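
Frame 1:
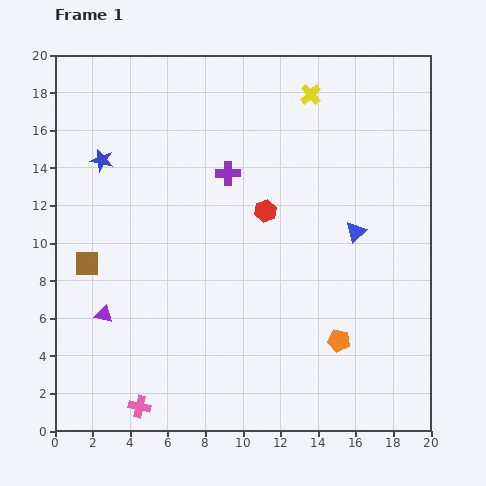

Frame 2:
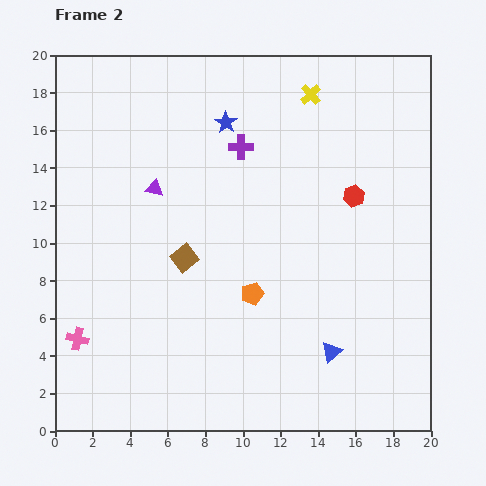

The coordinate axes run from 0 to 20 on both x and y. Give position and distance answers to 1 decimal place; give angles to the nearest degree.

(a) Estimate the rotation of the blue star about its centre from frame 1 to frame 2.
18° clockwise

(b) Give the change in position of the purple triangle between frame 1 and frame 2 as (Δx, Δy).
(2.7, 6.7)

The purple triangle was at (2.6, 6.2) in frame 1 and (5.3, 12.9) in frame 2.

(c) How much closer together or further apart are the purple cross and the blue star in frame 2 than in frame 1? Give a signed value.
-5.2

Distance in frame 1: 6.7. Distance in frame 2: 1.5.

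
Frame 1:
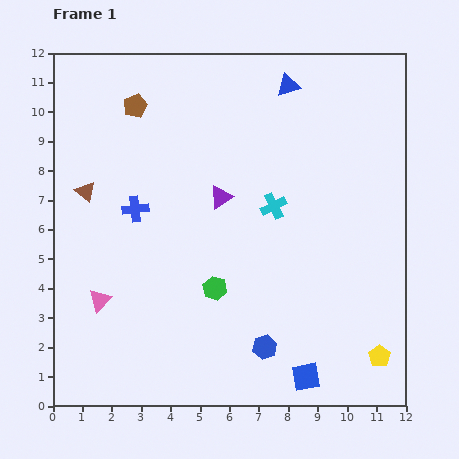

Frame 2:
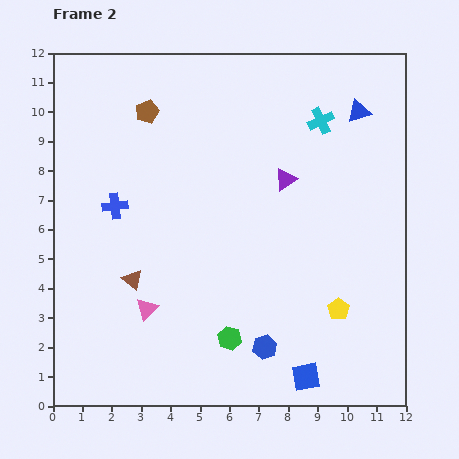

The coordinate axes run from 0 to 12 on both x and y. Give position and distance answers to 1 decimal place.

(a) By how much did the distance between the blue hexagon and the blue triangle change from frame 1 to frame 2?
-0.3

Distance in frame 1: 8.9. Distance in frame 2: 8.6.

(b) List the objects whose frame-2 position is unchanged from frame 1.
the blue hexagon, the blue square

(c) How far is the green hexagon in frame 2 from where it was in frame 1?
1.8

The green hexagon moved from (5.5, 4.0) to (6.0, 2.3), a distance of √(0.5² + 1.7²) ≈ 1.8.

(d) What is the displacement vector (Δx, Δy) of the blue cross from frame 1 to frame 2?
(-0.7, 0.1)

The blue cross was at (2.8, 6.7) in frame 1 and (2.1, 6.8) in frame 2.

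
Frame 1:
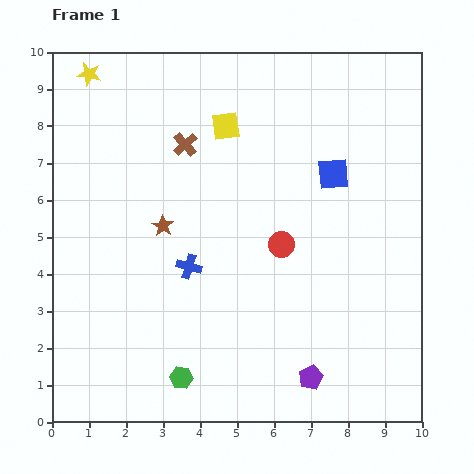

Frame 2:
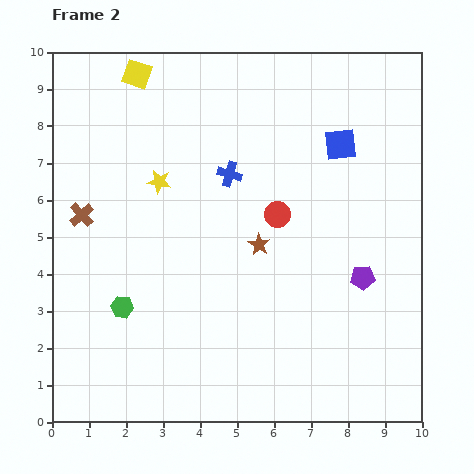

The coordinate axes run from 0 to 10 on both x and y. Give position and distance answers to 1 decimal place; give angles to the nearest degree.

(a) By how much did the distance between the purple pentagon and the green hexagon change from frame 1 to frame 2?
+3.0

Distance in frame 1: 3.5. Distance in frame 2: 6.5.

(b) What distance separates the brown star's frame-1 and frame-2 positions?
2.6

The brown star moved from (3.0, 5.3) to (5.6, 4.8), a distance of √(2.6² + 0.5²) ≈ 2.6.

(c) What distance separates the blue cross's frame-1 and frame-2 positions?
2.7

The blue cross moved from (3.7, 4.2) to (4.8, 6.7), a distance of √(1.1² + 2.5²) ≈ 2.7.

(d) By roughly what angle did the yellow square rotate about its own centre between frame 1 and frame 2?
27° clockwise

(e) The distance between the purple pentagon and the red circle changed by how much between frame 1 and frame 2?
-0.8

Distance in frame 1: 3.7. Distance in frame 2: 2.9.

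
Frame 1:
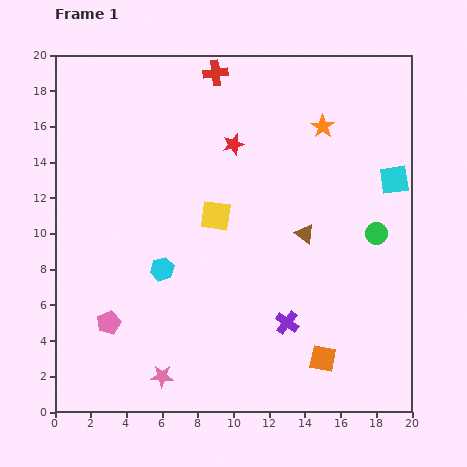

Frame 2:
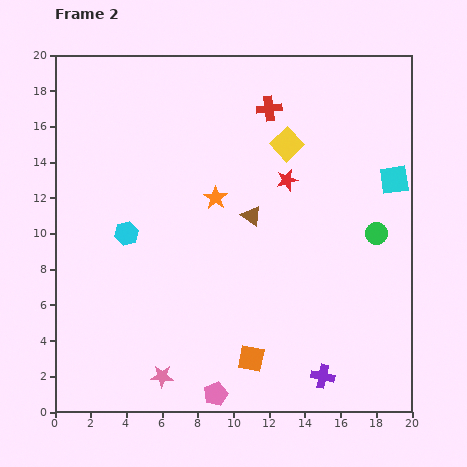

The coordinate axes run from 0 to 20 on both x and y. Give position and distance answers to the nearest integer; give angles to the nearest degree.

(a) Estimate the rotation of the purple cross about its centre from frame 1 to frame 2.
25° counter-clockwise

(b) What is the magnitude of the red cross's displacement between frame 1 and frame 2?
4

The red cross moved from (9, 19) to (12, 17), a distance of √(3² + 2²) ≈ 4.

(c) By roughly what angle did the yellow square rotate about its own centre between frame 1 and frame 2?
38° clockwise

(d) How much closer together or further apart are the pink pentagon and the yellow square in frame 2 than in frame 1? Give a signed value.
+7

Distance in frame 1: 8. Distance in frame 2: 15.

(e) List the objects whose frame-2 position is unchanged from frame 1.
the cyan square, the pink star, the green circle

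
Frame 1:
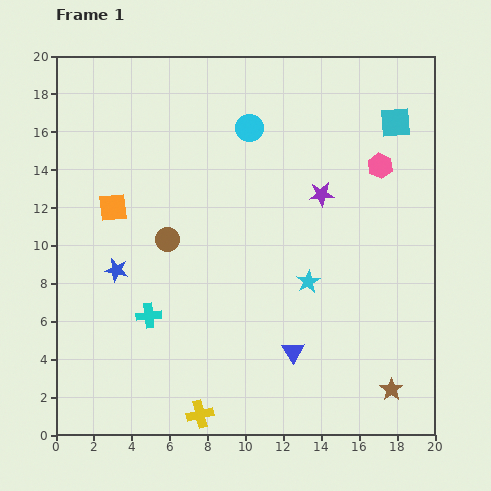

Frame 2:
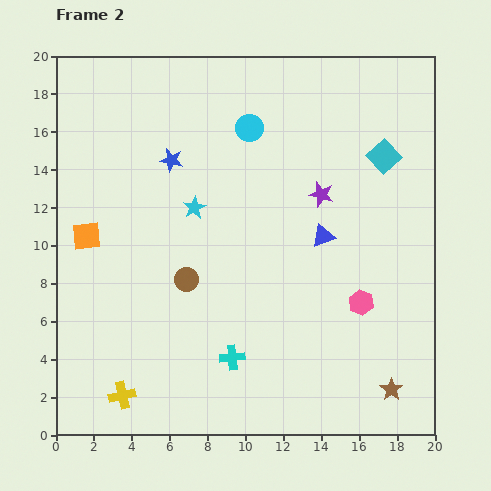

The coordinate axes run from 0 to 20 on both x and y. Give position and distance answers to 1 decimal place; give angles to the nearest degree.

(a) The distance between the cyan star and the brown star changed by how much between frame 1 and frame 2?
+7.0

Distance in frame 1: 7.2. Distance in frame 2: 14.2.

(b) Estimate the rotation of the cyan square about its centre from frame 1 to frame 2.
39° counter-clockwise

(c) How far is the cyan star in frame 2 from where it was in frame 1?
7.2

The cyan star moved from (13.3, 8.1) to (7.3, 12.0), a distance of √(6.0² + 3.9²) ≈ 7.2.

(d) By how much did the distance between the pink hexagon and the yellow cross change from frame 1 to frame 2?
-2.7

Distance in frame 1: 16.2. Distance in frame 2: 13.5.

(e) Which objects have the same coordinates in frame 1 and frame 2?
the purple star, the cyan circle, the brown star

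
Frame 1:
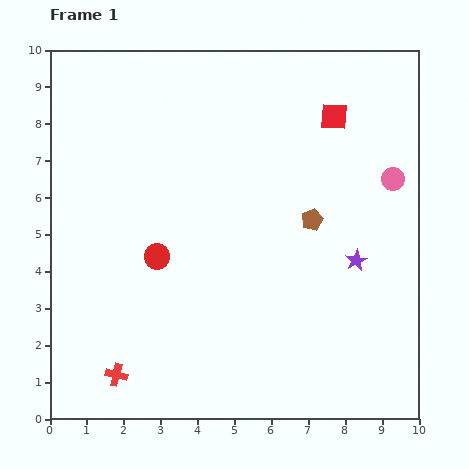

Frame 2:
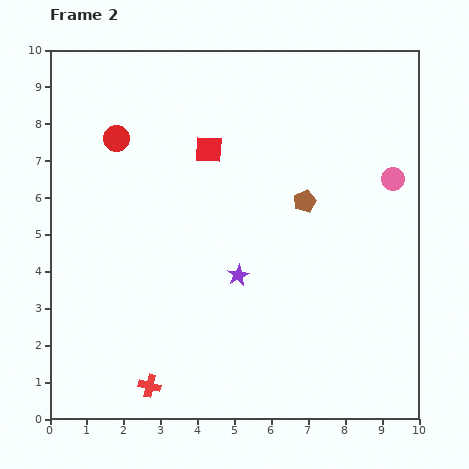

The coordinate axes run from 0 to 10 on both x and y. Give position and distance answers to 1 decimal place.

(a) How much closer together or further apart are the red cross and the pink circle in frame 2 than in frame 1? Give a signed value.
-0.5

Distance in frame 1: 9.2. Distance in frame 2: 8.7.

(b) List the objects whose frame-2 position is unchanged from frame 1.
the pink circle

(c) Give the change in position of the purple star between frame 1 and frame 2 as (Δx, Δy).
(-3.2, -0.4)

The purple star was at (8.3, 4.3) in frame 1 and (5.1, 3.9) in frame 2.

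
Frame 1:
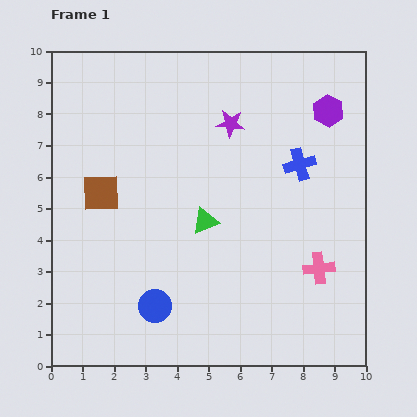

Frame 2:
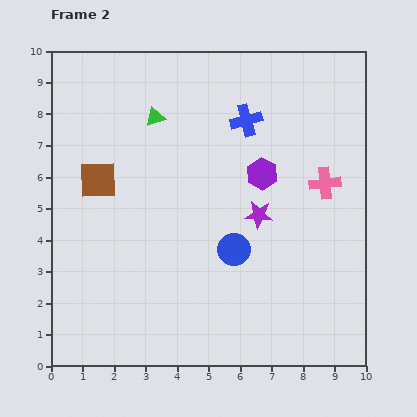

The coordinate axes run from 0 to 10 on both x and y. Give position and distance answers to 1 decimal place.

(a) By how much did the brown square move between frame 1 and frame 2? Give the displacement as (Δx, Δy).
(-0.1, 0.4)

The brown square was at (1.6, 5.5) in frame 1 and (1.5, 5.9) in frame 2.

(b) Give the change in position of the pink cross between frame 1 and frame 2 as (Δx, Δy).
(0.2, 2.7)

The pink cross was at (8.5, 3.1) in frame 1 and (8.7, 5.8) in frame 2.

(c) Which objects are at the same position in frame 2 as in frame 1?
none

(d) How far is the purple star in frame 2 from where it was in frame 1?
3.0

The purple star moved from (5.7, 7.7) to (6.6, 4.8), a distance of √(0.9² + 2.9²) ≈ 3.0.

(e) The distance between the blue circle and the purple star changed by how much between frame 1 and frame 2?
-4.9

Distance in frame 1: 6.3. Distance in frame 2: 1.4.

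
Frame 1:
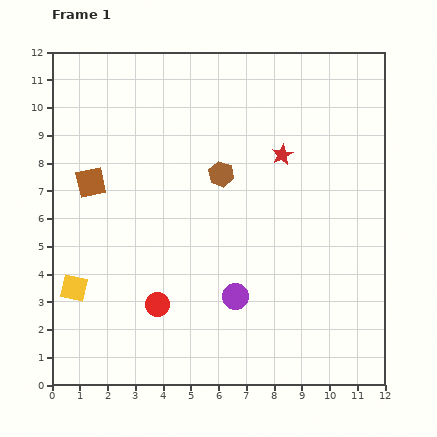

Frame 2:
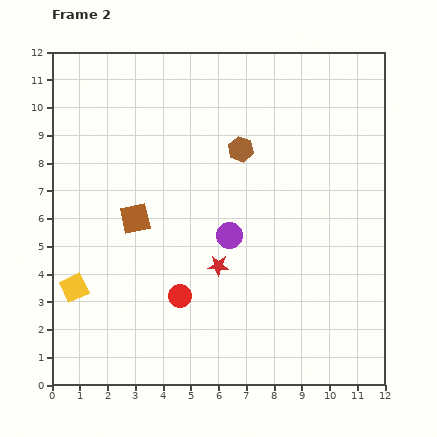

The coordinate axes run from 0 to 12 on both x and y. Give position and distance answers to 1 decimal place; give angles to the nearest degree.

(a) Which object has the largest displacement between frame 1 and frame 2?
the red star

(moved 4.6; next 2.2)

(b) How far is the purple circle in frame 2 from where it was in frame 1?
2.2

The purple circle moved from (6.6, 3.2) to (6.4, 5.4), a distance of √(0.2² + 2.2²) ≈ 2.2.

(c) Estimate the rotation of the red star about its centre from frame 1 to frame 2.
30° clockwise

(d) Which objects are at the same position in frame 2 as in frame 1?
the yellow square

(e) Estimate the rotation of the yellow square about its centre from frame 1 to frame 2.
37° counter-clockwise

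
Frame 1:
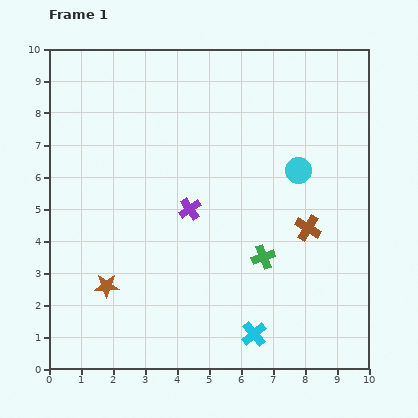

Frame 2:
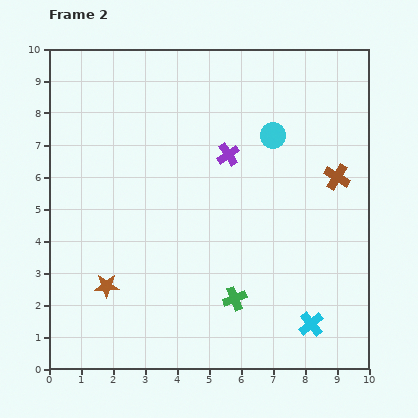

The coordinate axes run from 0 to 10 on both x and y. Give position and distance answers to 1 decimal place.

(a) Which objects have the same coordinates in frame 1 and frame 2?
the brown star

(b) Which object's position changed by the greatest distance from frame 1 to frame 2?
the purple cross

(moved 2.1; next 1.8)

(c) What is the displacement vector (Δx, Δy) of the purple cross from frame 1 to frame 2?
(1.2, 1.7)

The purple cross was at (4.4, 5.0) in frame 1 and (5.6, 6.7) in frame 2.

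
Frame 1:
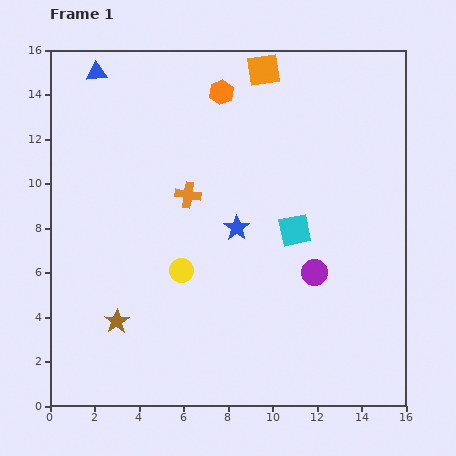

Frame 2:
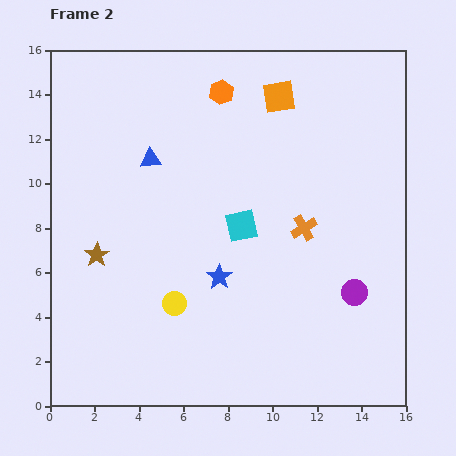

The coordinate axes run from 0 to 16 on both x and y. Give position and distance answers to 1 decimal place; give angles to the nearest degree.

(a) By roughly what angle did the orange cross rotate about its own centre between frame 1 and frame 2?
39° counter-clockwise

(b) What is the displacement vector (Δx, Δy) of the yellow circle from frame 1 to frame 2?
(-0.3, -1.5)

The yellow circle was at (5.9, 6.1) in frame 1 and (5.6, 4.6) in frame 2.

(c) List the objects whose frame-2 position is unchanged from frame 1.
the orange hexagon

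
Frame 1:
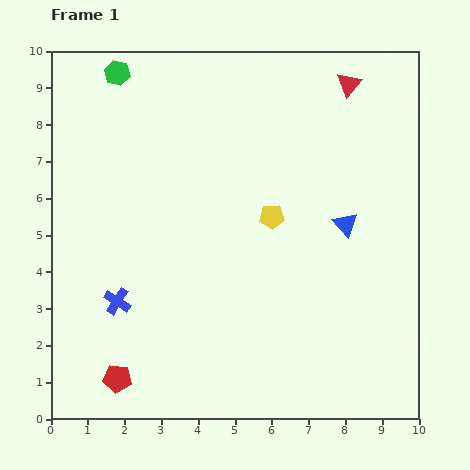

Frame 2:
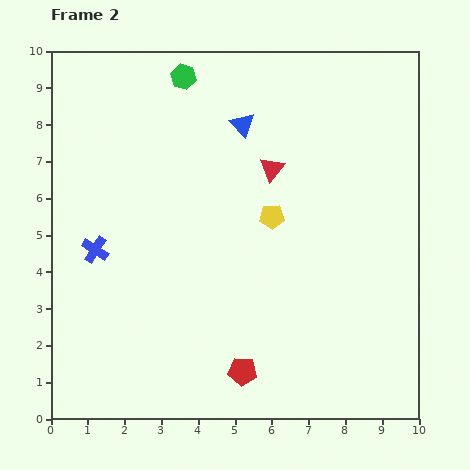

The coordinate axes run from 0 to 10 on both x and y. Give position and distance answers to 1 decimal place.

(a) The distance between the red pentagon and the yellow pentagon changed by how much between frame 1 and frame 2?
-1.8

Distance in frame 1: 6.1. Distance in frame 2: 4.3.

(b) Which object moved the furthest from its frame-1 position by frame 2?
the blue triangle

(moved 3.9; next 3.4)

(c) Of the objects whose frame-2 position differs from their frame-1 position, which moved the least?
the blue cross

(moved 1.5)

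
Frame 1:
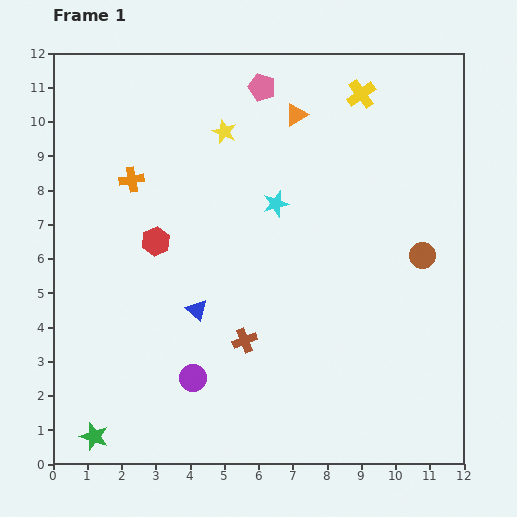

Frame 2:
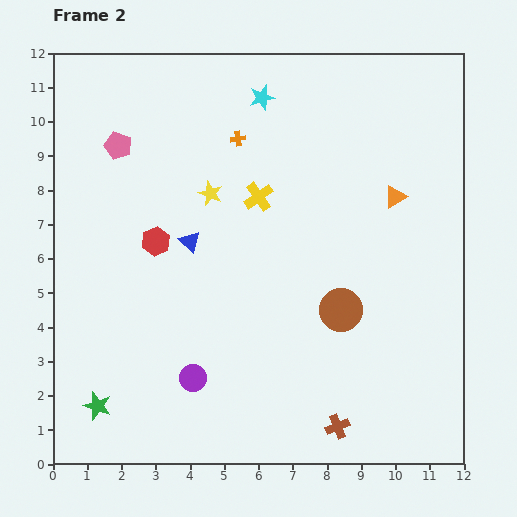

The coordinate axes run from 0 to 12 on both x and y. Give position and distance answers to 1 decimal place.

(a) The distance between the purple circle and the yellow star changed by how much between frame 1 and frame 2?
-1.9

Distance in frame 1: 7.3. Distance in frame 2: 5.4.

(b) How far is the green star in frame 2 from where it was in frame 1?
0.9

The green star moved from (1.2, 0.8) to (1.3, 1.7), a distance of √(0.1² + 0.9²) ≈ 0.9.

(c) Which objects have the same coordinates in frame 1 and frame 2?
the purple circle, the red hexagon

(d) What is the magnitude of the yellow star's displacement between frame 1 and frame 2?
1.8

The yellow star moved from (5.0, 9.7) to (4.6, 7.9), a distance of √(0.4² + 1.8²) ≈ 1.8.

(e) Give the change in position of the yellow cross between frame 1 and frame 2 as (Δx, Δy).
(-3.0, -3.0)

The yellow cross was at (9.0, 10.8) in frame 1 and (6.0, 7.8) in frame 2.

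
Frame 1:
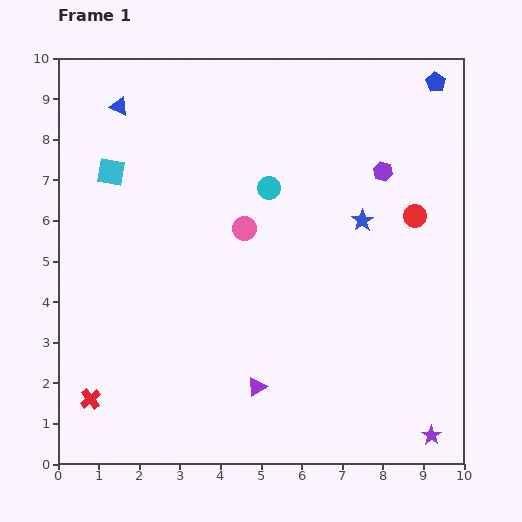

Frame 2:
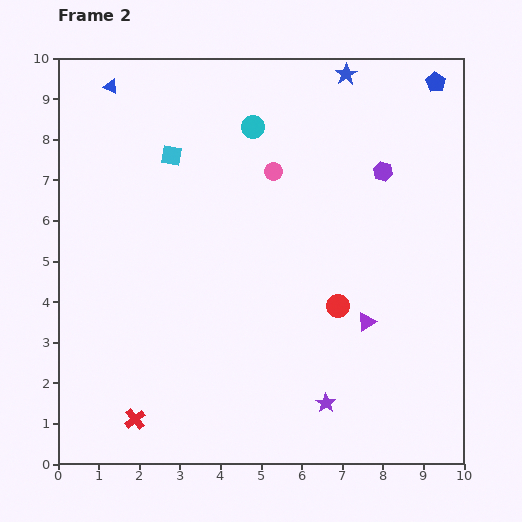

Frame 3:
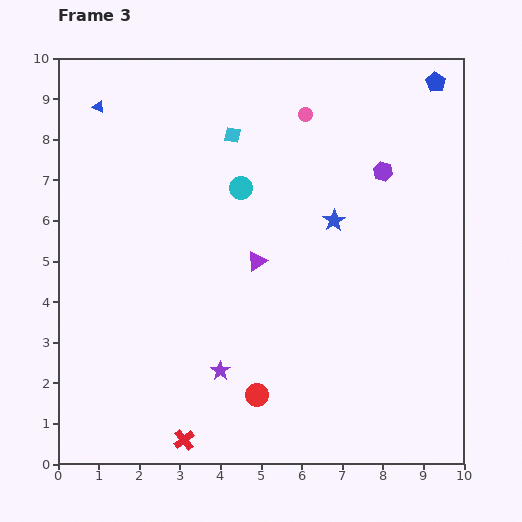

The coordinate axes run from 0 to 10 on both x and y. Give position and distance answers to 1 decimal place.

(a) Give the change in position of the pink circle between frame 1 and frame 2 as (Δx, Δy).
(0.7, 1.4)

The pink circle was at (4.6, 5.8) in frame 1 and (5.3, 7.2) in frame 2.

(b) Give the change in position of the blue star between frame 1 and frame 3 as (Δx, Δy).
(-0.7, 0.0)

The blue star was at (7.5, 6.0) in frame 1 and (6.8, 6.0) in frame 3.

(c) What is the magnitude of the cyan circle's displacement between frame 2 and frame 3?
1.5

The cyan circle moved from (4.8, 8.3) to (4.5, 6.8), a distance of √(0.3² + 1.5²) ≈ 1.5.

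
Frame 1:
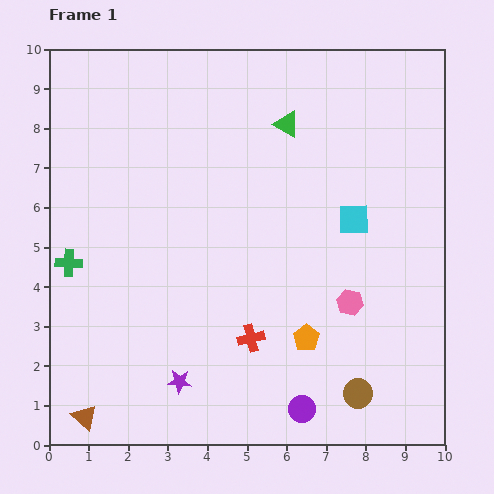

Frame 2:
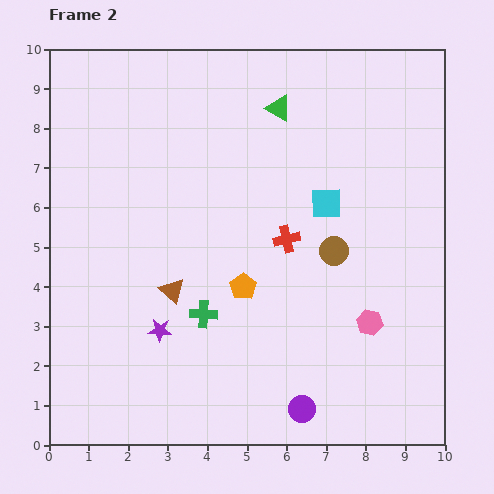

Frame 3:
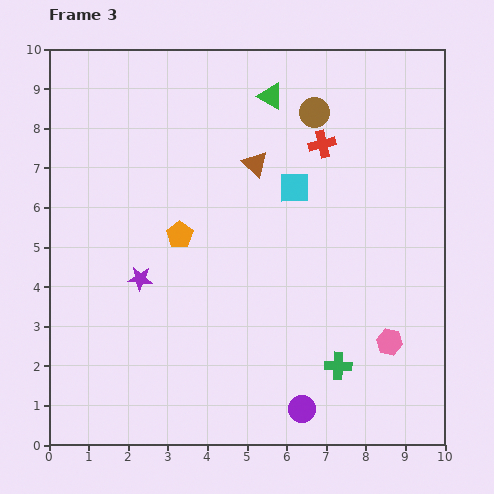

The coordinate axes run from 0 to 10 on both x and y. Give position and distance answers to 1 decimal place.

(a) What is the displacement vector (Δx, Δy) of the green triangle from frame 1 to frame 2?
(-0.2, 0.4)

The green triangle was at (6.0, 8.1) in frame 1 and (5.8, 8.5) in frame 2.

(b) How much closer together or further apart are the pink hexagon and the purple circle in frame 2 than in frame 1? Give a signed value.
-0.2

Distance in frame 1: 3.0. Distance in frame 2: 2.8.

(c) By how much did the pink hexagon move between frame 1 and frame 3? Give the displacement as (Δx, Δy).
(1.0, -1.0)

The pink hexagon was at (7.6, 3.6) in frame 1 and (8.6, 2.6) in frame 3.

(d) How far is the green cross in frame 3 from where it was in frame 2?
3.6

The green cross moved from (3.9, 3.3) to (7.3, 2.0), a distance of √(3.4² + 1.3²) ≈ 3.6.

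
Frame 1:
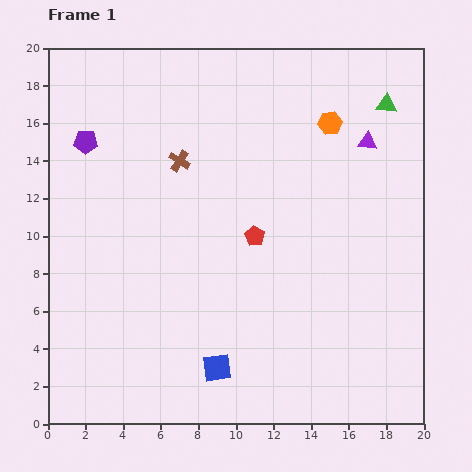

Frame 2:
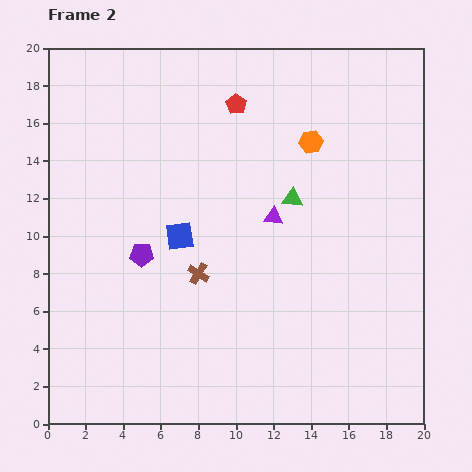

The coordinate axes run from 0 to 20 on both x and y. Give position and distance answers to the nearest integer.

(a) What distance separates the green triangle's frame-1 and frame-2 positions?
7

The green triangle moved from (18, 17) to (13, 12), a distance of √(5² + 5²) ≈ 7.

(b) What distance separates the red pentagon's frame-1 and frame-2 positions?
7

The red pentagon moved from (11, 10) to (10, 17), a distance of √(1² + 7²) ≈ 7.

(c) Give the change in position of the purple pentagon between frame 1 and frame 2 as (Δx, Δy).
(3, -6)

The purple pentagon was at (2, 15) in frame 1 and (5, 9) in frame 2.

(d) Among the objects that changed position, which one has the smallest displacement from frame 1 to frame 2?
the orange hexagon

(moved 1)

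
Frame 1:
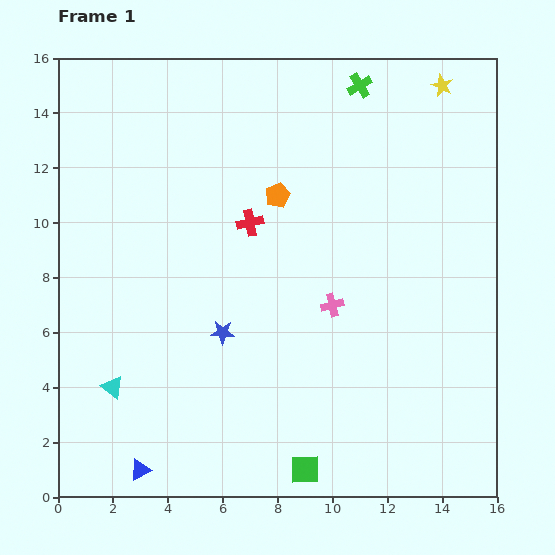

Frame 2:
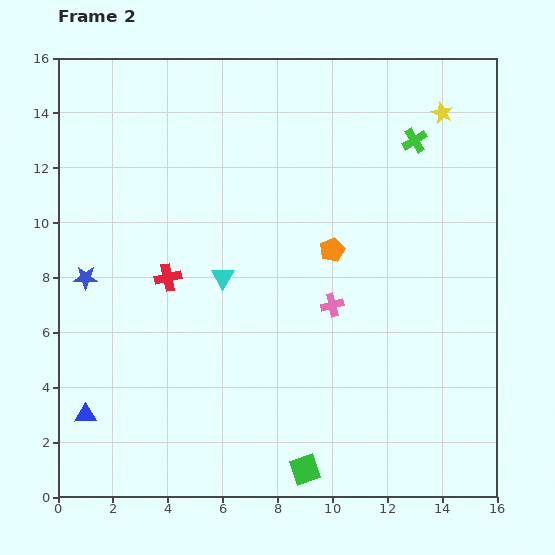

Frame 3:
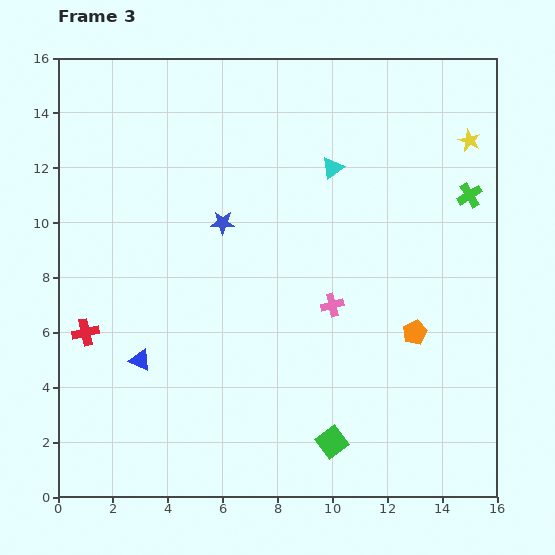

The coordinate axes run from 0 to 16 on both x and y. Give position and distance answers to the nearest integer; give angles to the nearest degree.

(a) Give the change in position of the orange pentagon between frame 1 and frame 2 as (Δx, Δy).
(2, -2)

The orange pentagon was at (8, 11) in frame 1 and (10, 9) in frame 2.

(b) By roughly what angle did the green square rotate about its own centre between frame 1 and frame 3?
35° counter-clockwise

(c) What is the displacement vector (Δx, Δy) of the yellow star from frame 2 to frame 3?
(1, -1)

The yellow star was at (14, 14) in frame 2 and (15, 13) in frame 3.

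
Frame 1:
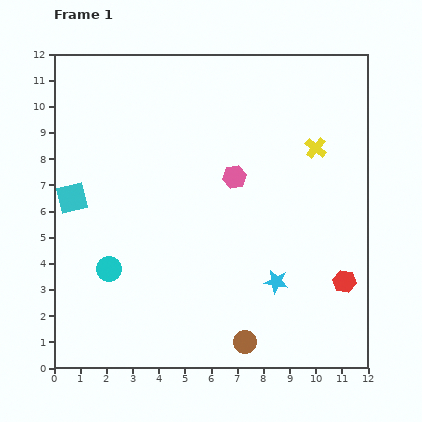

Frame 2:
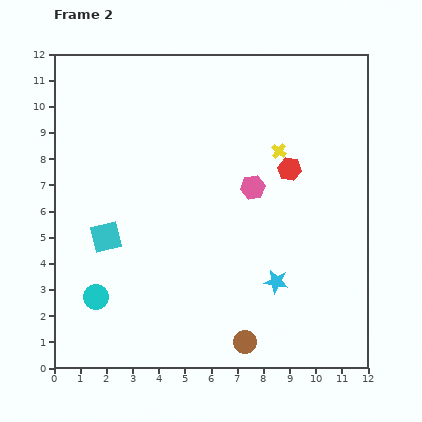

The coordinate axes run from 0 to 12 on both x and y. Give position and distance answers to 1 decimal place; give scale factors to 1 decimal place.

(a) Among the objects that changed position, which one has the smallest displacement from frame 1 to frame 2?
the pink hexagon

(moved 0.8)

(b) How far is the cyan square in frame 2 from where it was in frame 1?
2.0

The cyan square moved from (0.7, 6.5) to (2.0, 5.0), a distance of √(1.3² + 1.5²) ≈ 2.0.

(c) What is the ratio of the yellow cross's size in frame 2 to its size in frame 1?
0.7×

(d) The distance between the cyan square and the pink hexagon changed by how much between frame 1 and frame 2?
-0.4

Distance in frame 1: 6.3. Distance in frame 2: 5.9.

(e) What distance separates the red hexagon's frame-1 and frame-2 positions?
4.8

The red hexagon moved from (11.1, 3.3) to (9.0, 7.6), a distance of √(2.1² + 4.3²) ≈ 4.8.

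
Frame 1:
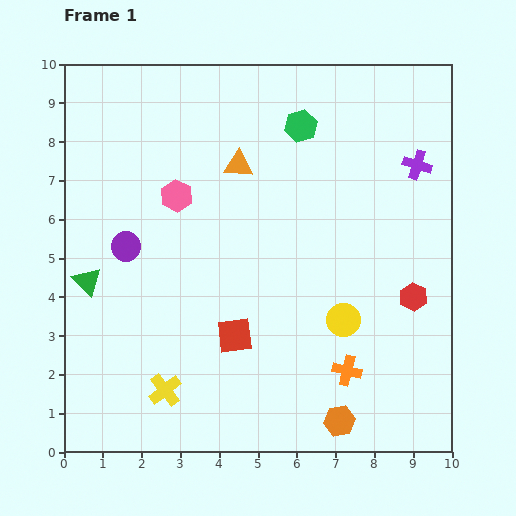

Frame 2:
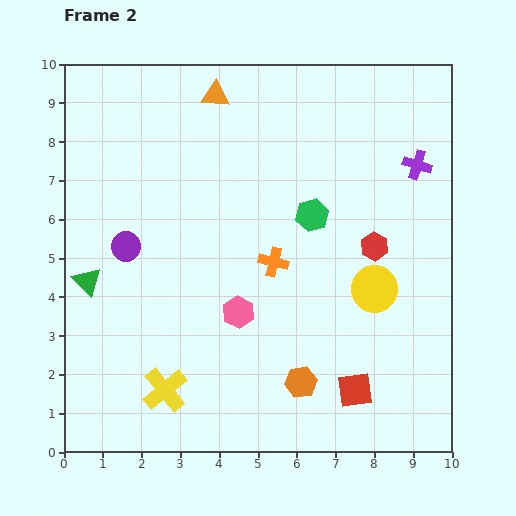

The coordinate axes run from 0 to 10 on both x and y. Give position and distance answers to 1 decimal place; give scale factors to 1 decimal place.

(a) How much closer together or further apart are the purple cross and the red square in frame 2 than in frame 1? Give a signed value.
-0.4

Distance in frame 1: 6.4. Distance in frame 2: 6.0.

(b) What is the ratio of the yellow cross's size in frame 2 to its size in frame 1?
1.4×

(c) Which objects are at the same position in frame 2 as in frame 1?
the purple cross, the yellow cross, the purple circle, the green triangle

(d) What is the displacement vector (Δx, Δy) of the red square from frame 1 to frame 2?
(3.1, -1.4)

The red square was at (4.4, 3.0) in frame 1 and (7.5, 1.6) in frame 2.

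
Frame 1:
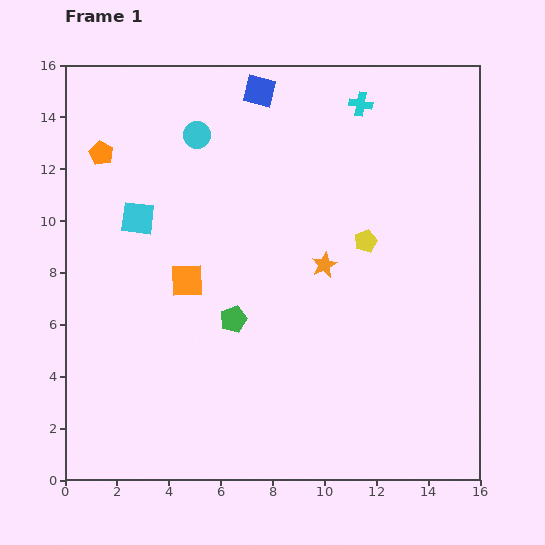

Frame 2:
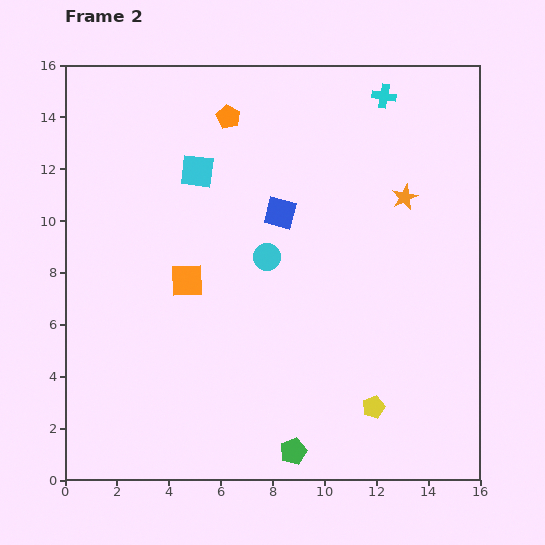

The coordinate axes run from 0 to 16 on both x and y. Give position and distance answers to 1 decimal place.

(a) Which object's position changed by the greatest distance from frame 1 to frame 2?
the yellow pentagon

(moved 6.4; next 5.6)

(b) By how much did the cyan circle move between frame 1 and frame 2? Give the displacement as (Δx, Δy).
(2.7, -4.7)

The cyan circle was at (5.1, 13.3) in frame 1 and (7.8, 8.6) in frame 2.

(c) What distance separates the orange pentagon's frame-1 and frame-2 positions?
5.1

The orange pentagon moved from (1.4, 12.6) to (6.3, 14.0), a distance of √(4.9² + 1.4²) ≈ 5.1.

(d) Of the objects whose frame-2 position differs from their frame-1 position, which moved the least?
the cyan cross

(moved 0.9)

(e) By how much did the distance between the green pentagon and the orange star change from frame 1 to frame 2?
+6.6

Distance in frame 1: 4.1. Distance in frame 2: 10.7.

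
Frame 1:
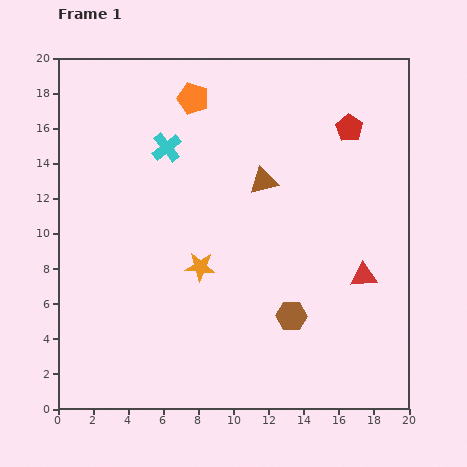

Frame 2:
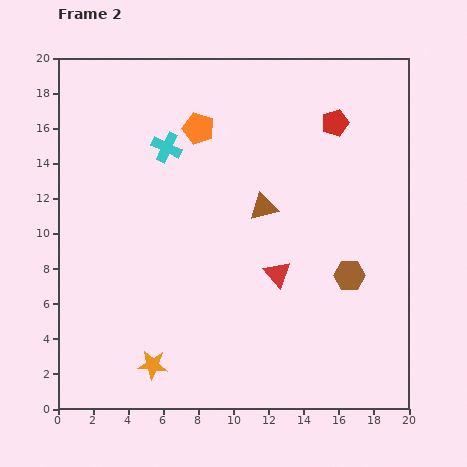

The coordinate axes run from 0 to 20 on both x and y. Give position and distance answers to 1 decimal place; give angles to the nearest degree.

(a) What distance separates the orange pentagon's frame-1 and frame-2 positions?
1.7

The orange pentagon moved from (7.7, 17.7) to (8.0, 16.0), a distance of √(0.3² + 1.7²) ≈ 1.7.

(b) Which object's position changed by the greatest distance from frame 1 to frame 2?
the orange star

(moved 6.2; next 4.9)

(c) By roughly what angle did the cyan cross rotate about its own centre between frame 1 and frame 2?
27° counter-clockwise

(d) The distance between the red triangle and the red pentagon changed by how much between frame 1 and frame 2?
+0.8

Distance in frame 1: 8.4. Distance in frame 2: 9.2.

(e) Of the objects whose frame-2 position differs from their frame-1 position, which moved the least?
the red pentagon

(moved 0.9)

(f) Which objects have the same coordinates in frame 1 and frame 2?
the cyan cross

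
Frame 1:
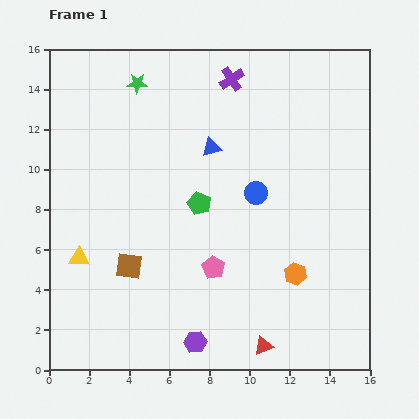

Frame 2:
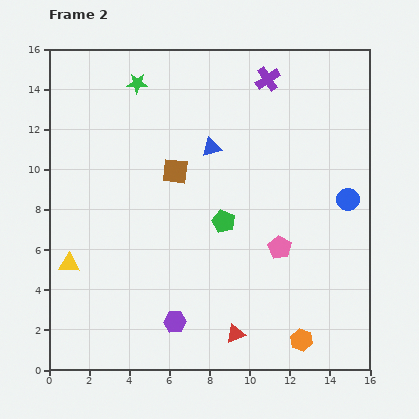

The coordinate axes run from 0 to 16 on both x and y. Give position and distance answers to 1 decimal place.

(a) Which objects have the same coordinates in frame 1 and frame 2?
the green star, the blue triangle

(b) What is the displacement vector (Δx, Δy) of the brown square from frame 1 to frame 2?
(2.3, 4.7)

The brown square was at (4.0, 5.2) in frame 1 and (6.3, 9.9) in frame 2.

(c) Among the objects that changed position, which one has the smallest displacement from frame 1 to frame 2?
the yellow triangle

(moved 0.6)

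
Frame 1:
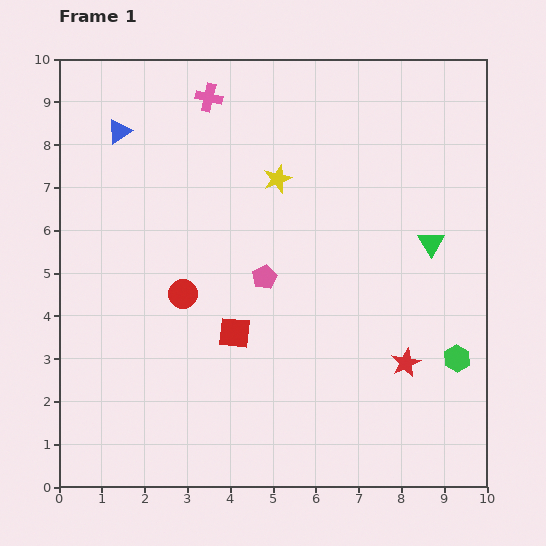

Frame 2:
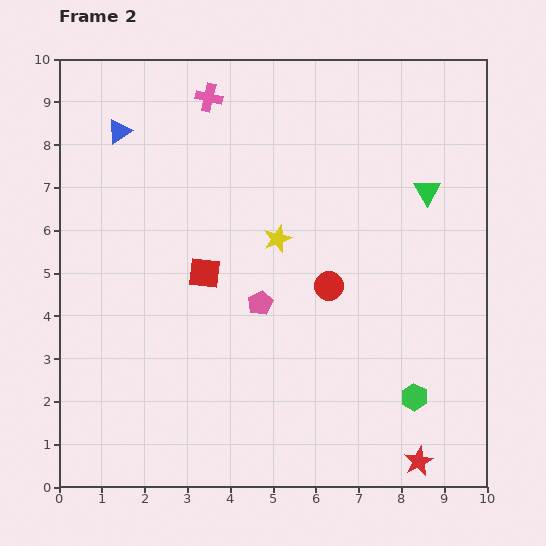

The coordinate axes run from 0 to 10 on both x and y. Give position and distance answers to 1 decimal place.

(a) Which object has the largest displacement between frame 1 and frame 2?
the red circle

(moved 3.4; next 2.3)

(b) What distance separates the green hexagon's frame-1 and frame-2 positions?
1.3

The green hexagon moved from (9.3, 3.0) to (8.3, 2.1), a distance of √(1.0² + 0.9²) ≈ 1.3.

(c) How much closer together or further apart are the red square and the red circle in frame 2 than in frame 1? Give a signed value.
+1.4

Distance in frame 1: 1.5. Distance in frame 2: 2.9.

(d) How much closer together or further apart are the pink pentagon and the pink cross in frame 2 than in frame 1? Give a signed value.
+0.5

Distance in frame 1: 4.4. Distance in frame 2: 4.9.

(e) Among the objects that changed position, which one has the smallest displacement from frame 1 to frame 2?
the pink pentagon

(moved 0.6)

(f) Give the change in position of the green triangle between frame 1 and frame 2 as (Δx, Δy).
(-0.1, 1.2)

The green triangle was at (8.7, 5.7) in frame 1 and (8.6, 6.9) in frame 2.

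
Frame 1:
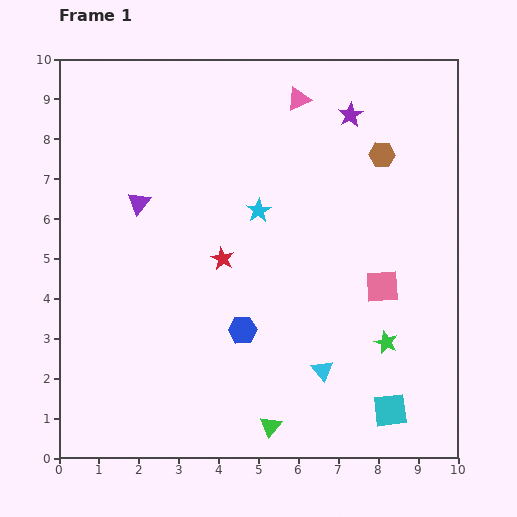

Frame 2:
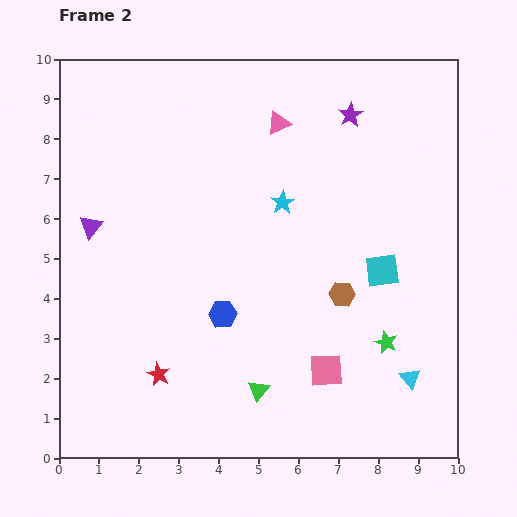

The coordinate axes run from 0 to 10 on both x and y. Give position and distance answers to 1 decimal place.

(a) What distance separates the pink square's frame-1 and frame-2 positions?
2.5

The pink square moved from (8.1, 4.3) to (6.7, 2.2), a distance of √(1.4² + 2.1²) ≈ 2.5.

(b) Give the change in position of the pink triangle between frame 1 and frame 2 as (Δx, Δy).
(-0.5, -0.6)

The pink triangle was at (6.0, 9.0) in frame 1 and (5.5, 8.4) in frame 2.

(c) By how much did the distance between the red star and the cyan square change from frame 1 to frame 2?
+0.5

Distance in frame 1: 5.7. Distance in frame 2: 6.2.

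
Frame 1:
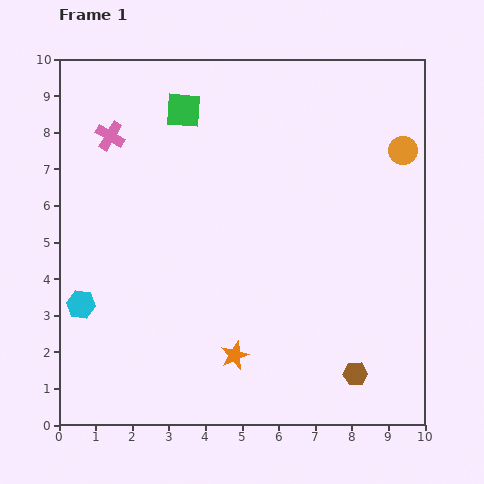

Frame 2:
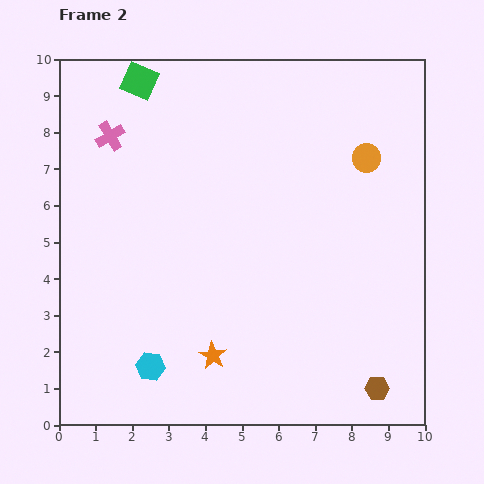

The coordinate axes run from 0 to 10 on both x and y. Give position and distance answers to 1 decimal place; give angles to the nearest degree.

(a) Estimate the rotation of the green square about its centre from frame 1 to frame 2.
19° clockwise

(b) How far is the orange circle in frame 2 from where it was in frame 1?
1.0

The orange circle moved from (9.4, 7.5) to (8.4, 7.3), a distance of √(1.0² + 0.2²) ≈ 1.0.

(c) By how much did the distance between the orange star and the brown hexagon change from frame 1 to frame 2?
+1.3

Distance in frame 1: 3.3. Distance in frame 2: 4.6.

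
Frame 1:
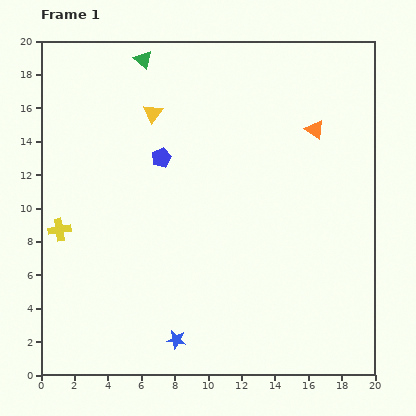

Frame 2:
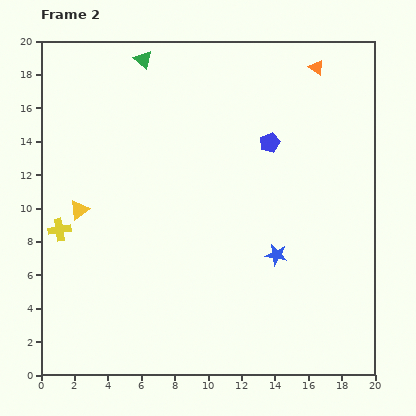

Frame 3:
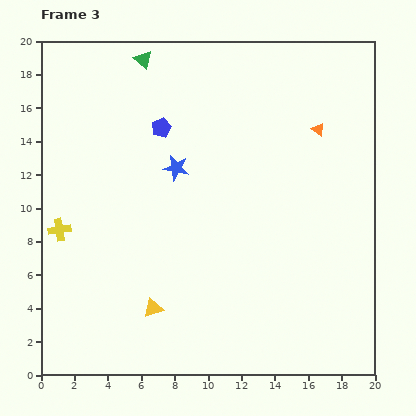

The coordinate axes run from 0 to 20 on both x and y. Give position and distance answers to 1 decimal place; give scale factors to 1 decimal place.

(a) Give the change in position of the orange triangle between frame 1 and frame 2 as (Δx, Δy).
(0.1, 3.7)

The orange triangle was at (16.4, 14.7) in frame 1 and (16.5, 18.4) in frame 2.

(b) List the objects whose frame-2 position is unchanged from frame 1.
the green triangle, the yellow cross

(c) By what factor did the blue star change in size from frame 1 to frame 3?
1.3×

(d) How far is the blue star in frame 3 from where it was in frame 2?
7.9

The blue star moved from (14.1, 7.2) to (8.1, 12.4), a distance of √(6.0² + 5.2²) ≈ 7.9.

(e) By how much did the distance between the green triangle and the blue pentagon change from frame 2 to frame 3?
-4.9

Distance in frame 2: 9.1. Distance in frame 3: 4.2.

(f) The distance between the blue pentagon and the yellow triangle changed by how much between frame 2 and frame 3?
-1.3

Distance in frame 2: 12.1. Distance in frame 3: 10.8.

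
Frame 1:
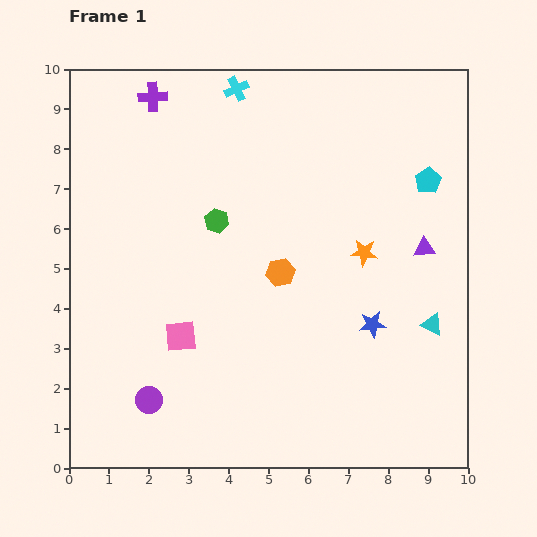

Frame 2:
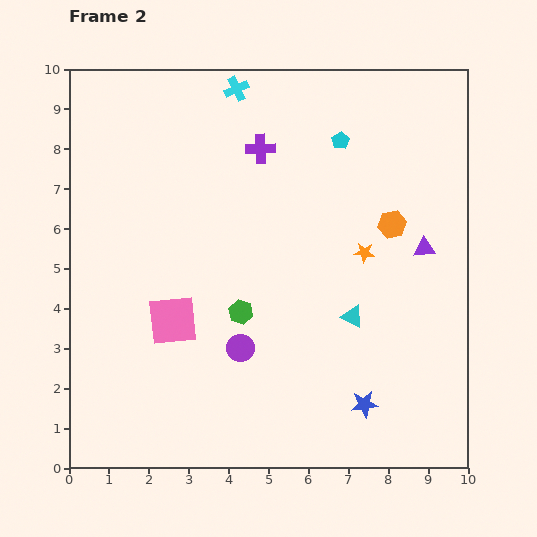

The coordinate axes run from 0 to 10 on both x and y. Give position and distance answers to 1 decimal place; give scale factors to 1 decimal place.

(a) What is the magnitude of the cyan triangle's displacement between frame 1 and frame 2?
2.0

The cyan triangle moved from (9.1, 3.6) to (7.1, 3.8), a distance of √(2.0² + 0.2²) ≈ 2.0.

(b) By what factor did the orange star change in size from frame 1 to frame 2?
0.8×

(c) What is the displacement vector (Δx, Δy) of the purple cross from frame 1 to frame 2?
(2.7, -1.3)

The purple cross was at (2.1, 9.3) in frame 1 and (4.8, 8.0) in frame 2.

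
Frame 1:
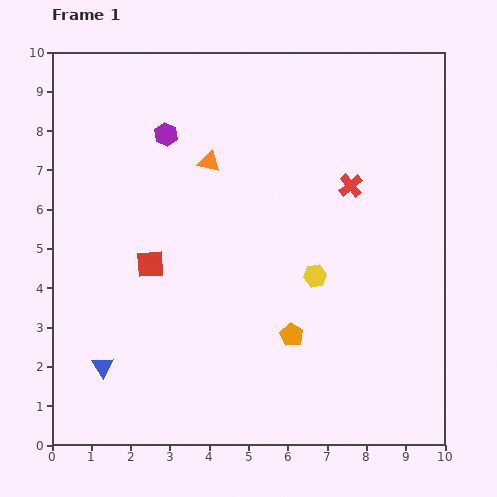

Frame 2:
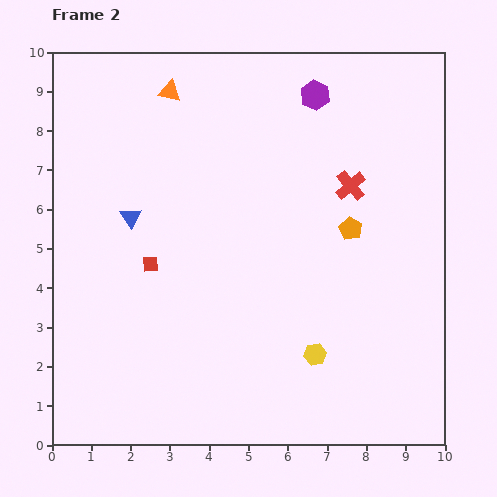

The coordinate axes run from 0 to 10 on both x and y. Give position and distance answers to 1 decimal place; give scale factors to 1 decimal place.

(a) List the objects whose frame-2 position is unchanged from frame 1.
the red square, the red cross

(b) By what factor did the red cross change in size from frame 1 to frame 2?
1.3×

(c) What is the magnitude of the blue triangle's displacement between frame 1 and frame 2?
3.9

The blue triangle moved from (1.3, 2.0) to (2.0, 5.8), a distance of √(0.7² + 3.8²) ≈ 3.9.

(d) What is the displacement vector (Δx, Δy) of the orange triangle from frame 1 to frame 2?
(-1.0, 1.8)

The orange triangle was at (4.0, 7.2) in frame 1 and (3.0, 9.0) in frame 2.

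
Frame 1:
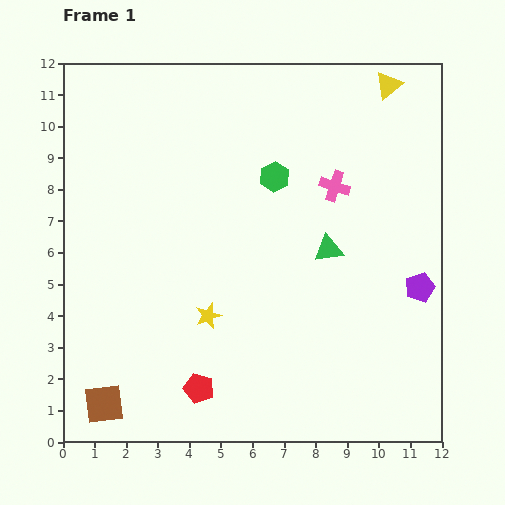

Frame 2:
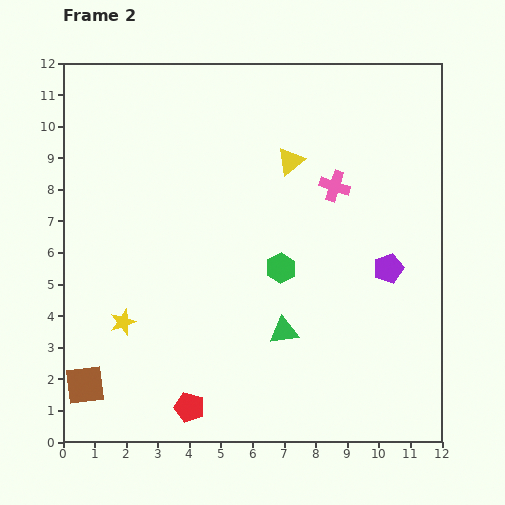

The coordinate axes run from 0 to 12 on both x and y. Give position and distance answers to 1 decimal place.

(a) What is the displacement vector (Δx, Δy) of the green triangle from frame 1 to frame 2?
(-1.4, -2.6)

The green triangle was at (8.4, 6.1) in frame 1 and (7.0, 3.5) in frame 2.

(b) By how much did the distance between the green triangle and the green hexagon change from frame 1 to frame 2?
-0.9

Distance in frame 1: 2.9. Distance in frame 2: 2.0.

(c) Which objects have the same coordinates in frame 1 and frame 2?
the pink cross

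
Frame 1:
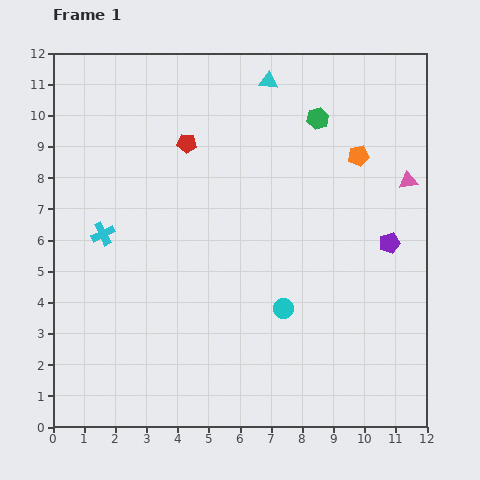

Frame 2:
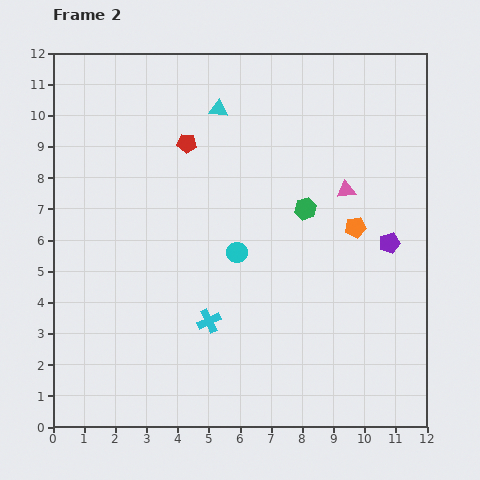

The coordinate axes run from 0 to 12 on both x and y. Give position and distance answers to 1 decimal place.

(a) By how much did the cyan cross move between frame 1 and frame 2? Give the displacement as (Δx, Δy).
(3.4, -2.8)

The cyan cross was at (1.6, 6.2) in frame 1 and (5.0, 3.4) in frame 2.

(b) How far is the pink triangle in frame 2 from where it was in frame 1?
2.0

The pink triangle moved from (11.4, 7.9) to (9.4, 7.6), a distance of √(2.0² + 0.3²) ≈ 2.0.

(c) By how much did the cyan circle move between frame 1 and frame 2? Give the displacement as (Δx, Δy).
(-1.5, 1.8)

The cyan circle was at (7.4, 3.8) in frame 1 and (5.9, 5.6) in frame 2.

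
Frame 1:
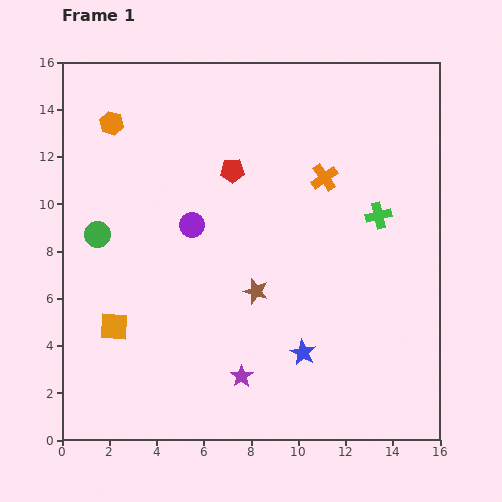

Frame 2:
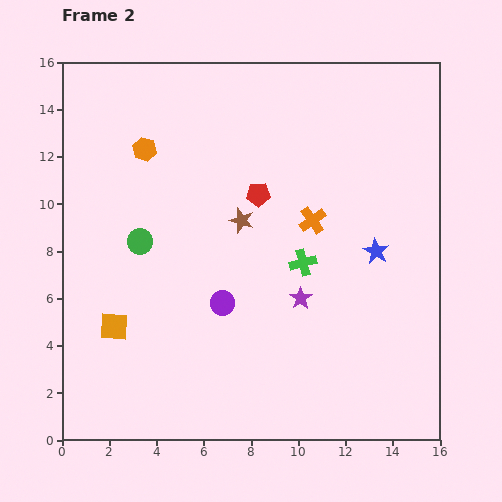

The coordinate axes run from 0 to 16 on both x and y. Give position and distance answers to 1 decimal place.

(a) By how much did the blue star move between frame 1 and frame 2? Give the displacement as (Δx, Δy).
(3.1, 4.3)

The blue star was at (10.2, 3.7) in frame 1 and (13.3, 8.0) in frame 2.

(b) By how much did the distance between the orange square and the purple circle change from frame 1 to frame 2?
-0.7

Distance in frame 1: 5.4. Distance in frame 2: 4.7.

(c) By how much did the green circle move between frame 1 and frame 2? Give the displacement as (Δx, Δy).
(1.8, -0.3)

The green circle was at (1.5, 8.7) in frame 1 and (3.3, 8.4) in frame 2.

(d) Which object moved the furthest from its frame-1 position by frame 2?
the blue star

(moved 5.3; next 4.1)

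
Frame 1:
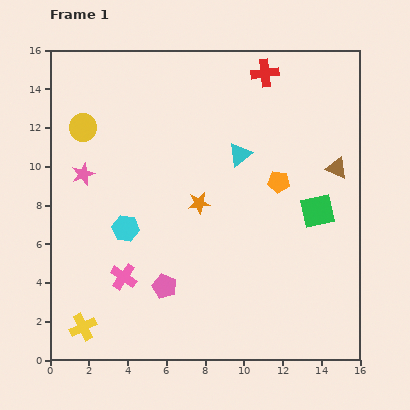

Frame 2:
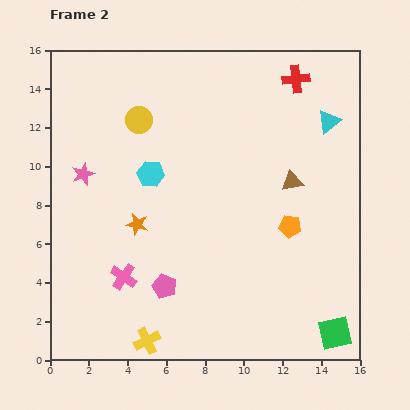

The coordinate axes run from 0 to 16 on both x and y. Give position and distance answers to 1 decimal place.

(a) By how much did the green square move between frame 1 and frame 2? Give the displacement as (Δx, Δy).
(0.9, -6.3)

The green square was at (13.8, 7.7) in frame 1 and (14.7, 1.4) in frame 2.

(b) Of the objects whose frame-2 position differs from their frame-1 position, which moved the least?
the red cross

(moved 1.6)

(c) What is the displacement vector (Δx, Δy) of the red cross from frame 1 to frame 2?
(1.6, -0.3)

The red cross was at (11.1, 14.8) in frame 1 and (12.7, 14.5) in frame 2.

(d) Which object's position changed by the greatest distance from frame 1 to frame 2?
the green square

(moved 6.4; next 4.9)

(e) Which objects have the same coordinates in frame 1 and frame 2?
the pink pentagon, the pink star, the pink cross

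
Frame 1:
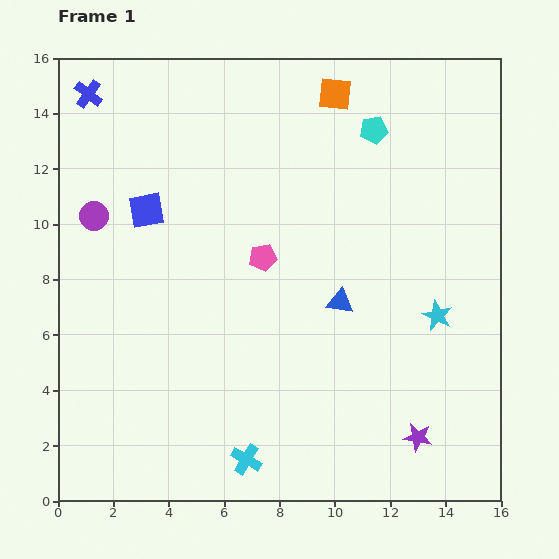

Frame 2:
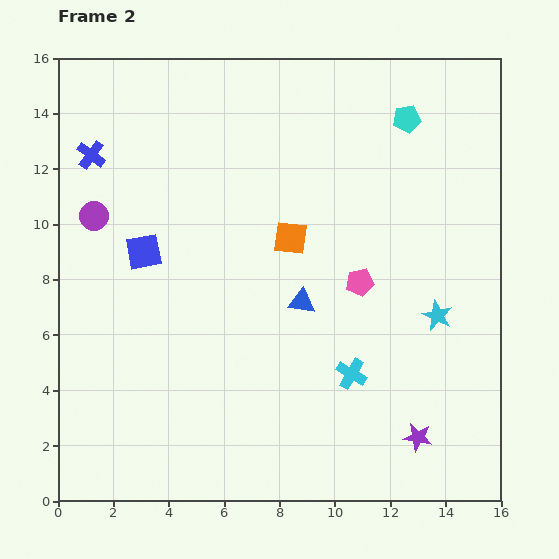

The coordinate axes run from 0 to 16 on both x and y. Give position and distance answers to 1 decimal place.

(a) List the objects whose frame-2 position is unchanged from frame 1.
the cyan star, the purple star, the purple circle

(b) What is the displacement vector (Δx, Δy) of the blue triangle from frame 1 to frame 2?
(-1.4, 0.0)

The blue triangle was at (10.2, 7.2) in frame 1 and (8.8, 7.2) in frame 2.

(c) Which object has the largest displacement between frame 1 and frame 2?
the orange square

(moved 5.4; next 4.9)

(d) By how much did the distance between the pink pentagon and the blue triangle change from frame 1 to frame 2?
-1.0

Distance in frame 1: 3.2. Distance in frame 2: 2.2.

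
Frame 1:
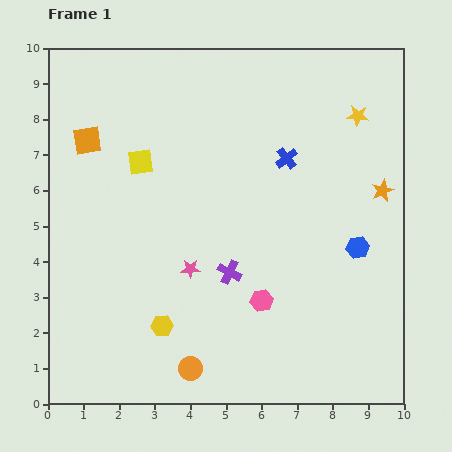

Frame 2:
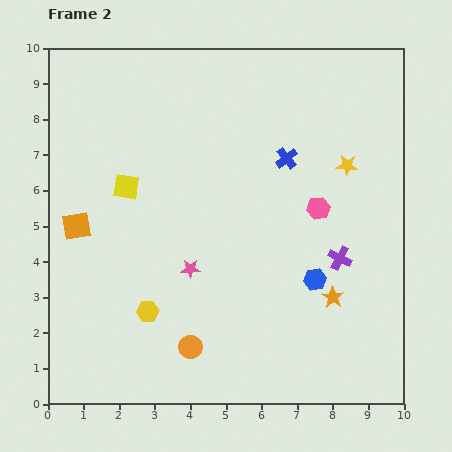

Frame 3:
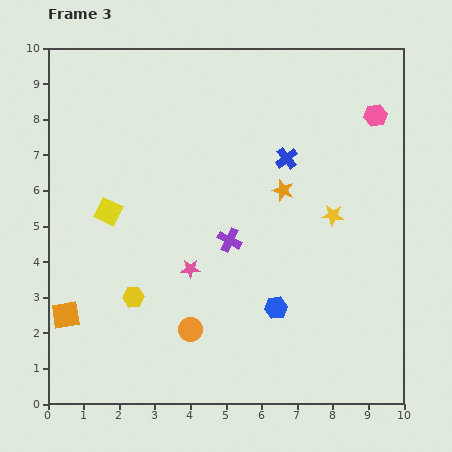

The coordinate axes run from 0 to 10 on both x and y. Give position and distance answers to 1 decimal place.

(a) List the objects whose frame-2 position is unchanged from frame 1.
the blue cross, the pink star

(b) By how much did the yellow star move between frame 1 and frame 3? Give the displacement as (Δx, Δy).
(-0.7, -2.8)

The yellow star was at (8.7, 8.1) in frame 1 and (8.0, 5.3) in frame 3.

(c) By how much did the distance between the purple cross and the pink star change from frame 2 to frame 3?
-2.8

Distance in frame 2: 4.2. Distance in frame 3: 1.4.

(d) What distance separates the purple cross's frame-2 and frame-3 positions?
3.1

The purple cross moved from (8.2, 4.1) to (5.1, 4.6), a distance of √(3.1² + 0.5²) ≈ 3.1.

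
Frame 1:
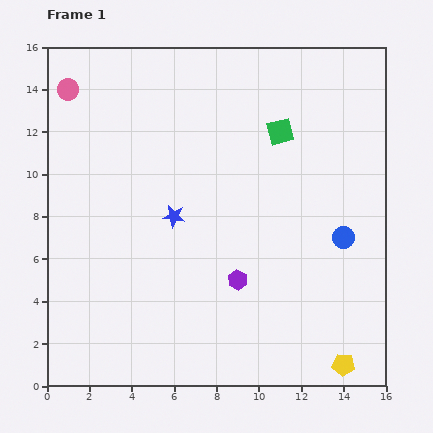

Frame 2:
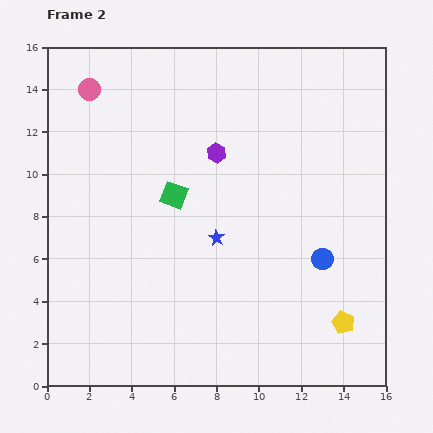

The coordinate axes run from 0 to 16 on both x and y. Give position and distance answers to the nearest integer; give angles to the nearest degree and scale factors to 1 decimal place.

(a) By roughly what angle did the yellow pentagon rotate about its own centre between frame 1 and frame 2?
17° clockwise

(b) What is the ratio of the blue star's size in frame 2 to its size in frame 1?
0.7×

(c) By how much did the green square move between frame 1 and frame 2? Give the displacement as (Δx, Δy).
(-5, -3)

The green square was at (11, 12) in frame 1 and (6, 9) in frame 2.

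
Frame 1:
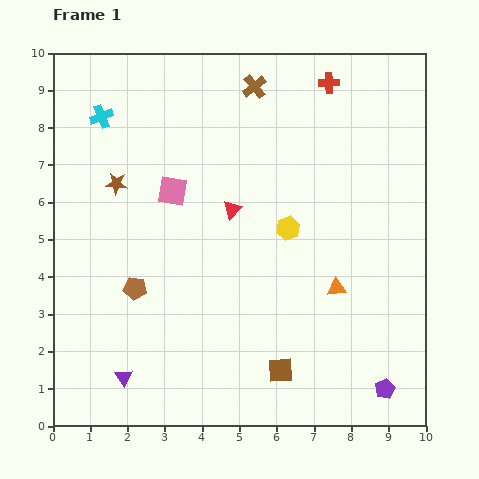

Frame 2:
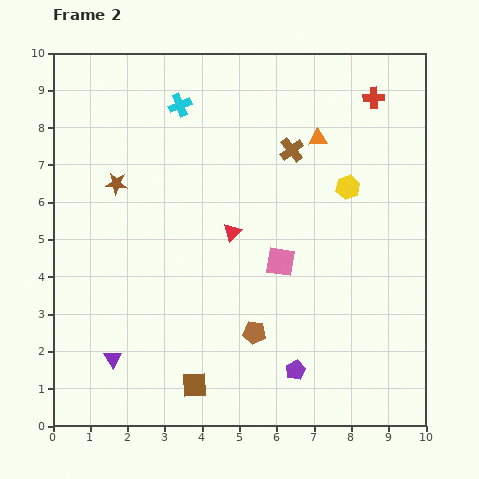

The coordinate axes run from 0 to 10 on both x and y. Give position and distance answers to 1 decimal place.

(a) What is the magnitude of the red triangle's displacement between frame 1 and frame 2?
0.6

The red triangle moved from (4.8, 5.8) to (4.8, 5.2), a distance of √(0.0² + 0.6²) ≈ 0.6.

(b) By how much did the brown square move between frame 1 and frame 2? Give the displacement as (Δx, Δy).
(-2.3, -0.4)

The brown square was at (6.1, 1.5) in frame 1 and (3.8, 1.1) in frame 2.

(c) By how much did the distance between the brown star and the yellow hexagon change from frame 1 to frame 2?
+1.4

Distance in frame 1: 4.8. Distance in frame 2: 6.2.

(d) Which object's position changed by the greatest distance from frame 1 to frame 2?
the orange triangle

(moved 4.0; next 3.5)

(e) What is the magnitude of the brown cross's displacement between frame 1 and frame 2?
2.0

The brown cross moved from (5.4, 9.1) to (6.4, 7.4), a distance of √(1.0² + 1.7²) ≈ 2.0.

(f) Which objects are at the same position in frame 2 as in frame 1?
the brown star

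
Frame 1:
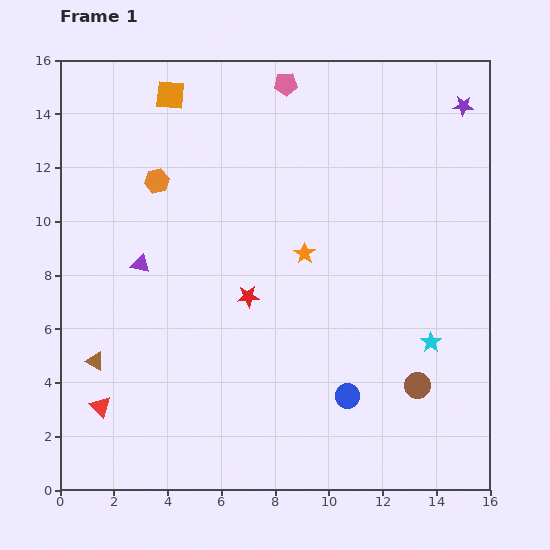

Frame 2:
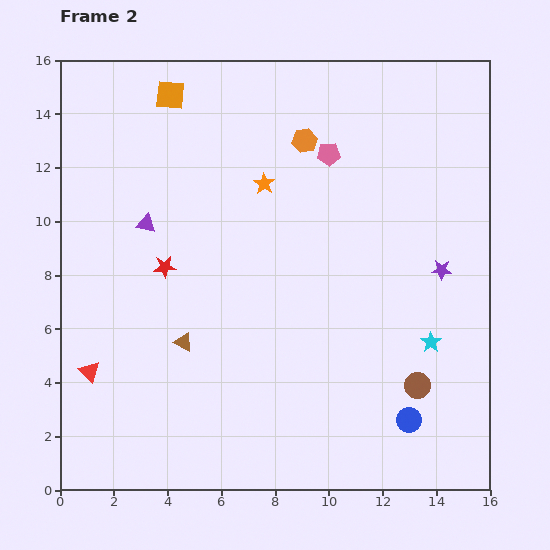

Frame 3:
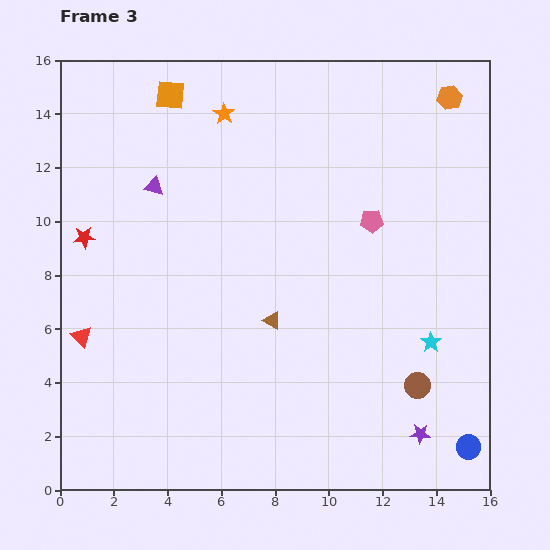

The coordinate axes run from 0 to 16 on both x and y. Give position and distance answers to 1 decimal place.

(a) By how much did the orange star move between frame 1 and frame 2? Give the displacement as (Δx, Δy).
(-1.5, 2.6)

The orange star was at (9.1, 8.8) in frame 1 and (7.6, 11.4) in frame 2.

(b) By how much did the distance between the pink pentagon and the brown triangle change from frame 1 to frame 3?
-7.3

Distance in frame 1: 12.5. Distance in frame 3: 5.2.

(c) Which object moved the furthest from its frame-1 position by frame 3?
the purple star

(moved 12.3; next 11.3)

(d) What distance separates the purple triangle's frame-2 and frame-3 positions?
1.4

The purple triangle moved from (3.2, 9.9) to (3.5, 11.3), a distance of √(0.3² + 1.4²) ≈ 1.4.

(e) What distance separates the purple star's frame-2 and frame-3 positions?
6.2

The purple star moved from (14.2, 8.2) to (13.4, 2.1), a distance of √(0.8² + 6.1²) ≈ 6.2.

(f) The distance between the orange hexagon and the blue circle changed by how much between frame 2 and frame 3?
+1.9

Distance in frame 2: 11.1. Distance in frame 3: 13.0.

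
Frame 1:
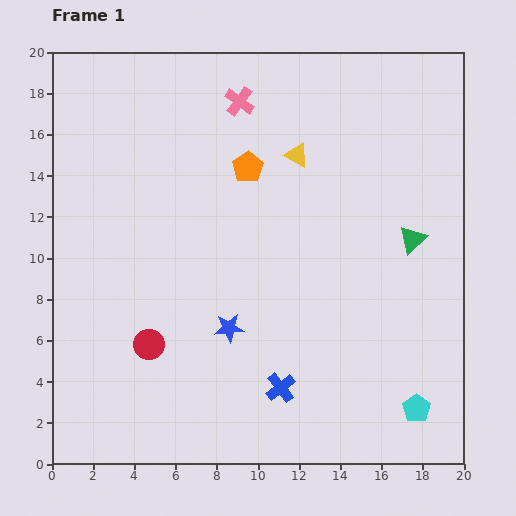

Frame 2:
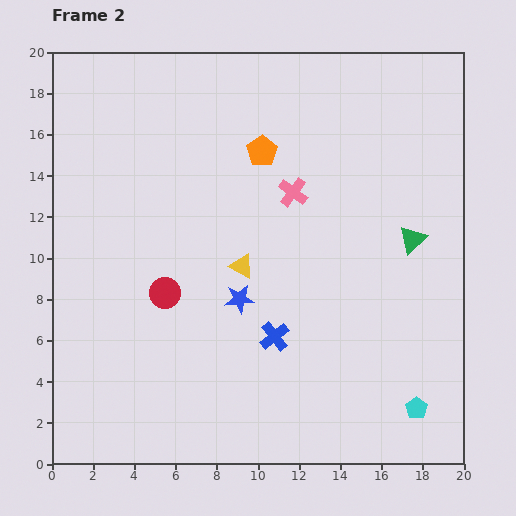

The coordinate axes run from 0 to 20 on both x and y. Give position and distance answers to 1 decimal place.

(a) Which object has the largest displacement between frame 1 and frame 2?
the yellow triangle

(moved 6.0; next 5.1)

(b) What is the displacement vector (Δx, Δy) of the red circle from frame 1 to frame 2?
(0.8, 2.5)

The red circle was at (4.7, 5.8) in frame 1 and (5.5, 8.3) in frame 2.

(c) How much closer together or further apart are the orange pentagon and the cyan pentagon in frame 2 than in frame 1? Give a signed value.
+0.3

Distance in frame 1: 14.3. Distance in frame 2: 14.6.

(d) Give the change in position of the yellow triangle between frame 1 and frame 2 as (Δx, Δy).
(-2.7, -5.4)

The yellow triangle was at (11.9, 15.0) in frame 1 and (9.2, 9.6) in frame 2.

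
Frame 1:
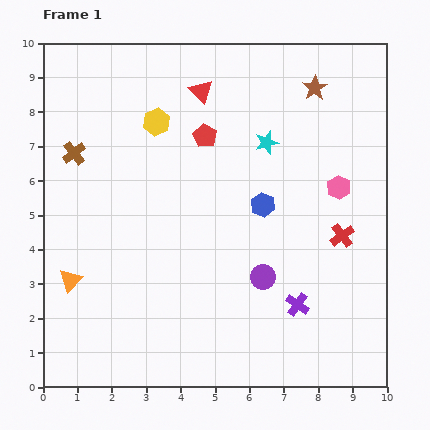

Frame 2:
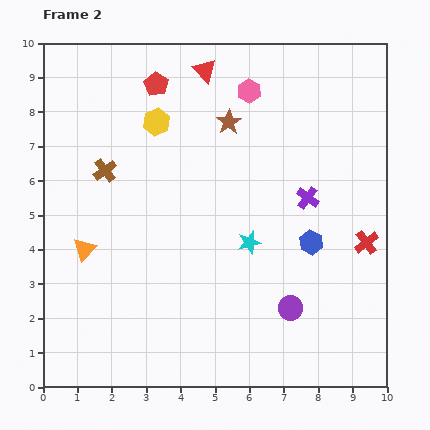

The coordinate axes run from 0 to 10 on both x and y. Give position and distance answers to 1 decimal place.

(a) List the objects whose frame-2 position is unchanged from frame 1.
the yellow hexagon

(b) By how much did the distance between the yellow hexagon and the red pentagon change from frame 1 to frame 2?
-0.4

Distance in frame 1: 1.5. Distance in frame 2: 1.1.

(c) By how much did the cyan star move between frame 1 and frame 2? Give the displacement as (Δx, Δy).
(-0.5, -2.9)

The cyan star was at (6.5, 7.1) in frame 1 and (6.0, 4.2) in frame 2.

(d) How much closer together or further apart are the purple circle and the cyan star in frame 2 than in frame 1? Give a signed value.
-1.7

Distance in frame 1: 3.9. Distance in frame 2: 2.2.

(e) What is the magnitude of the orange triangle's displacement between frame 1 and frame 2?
1.0

The orange triangle moved from (0.8, 3.1) to (1.2, 4.0), a distance of √(0.4² + 0.9²) ≈ 1.0.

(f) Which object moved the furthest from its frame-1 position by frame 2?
the pink hexagon

(moved 3.8; next 3.1)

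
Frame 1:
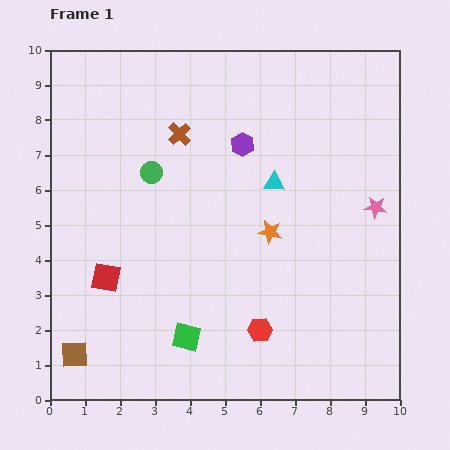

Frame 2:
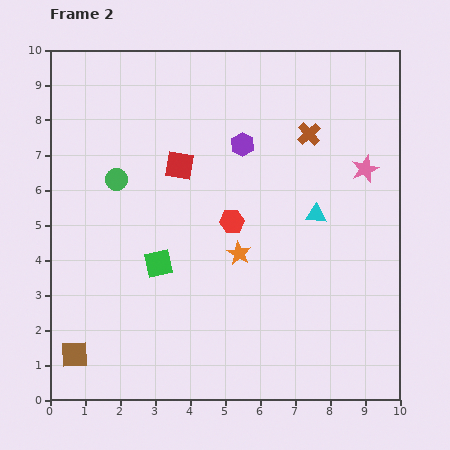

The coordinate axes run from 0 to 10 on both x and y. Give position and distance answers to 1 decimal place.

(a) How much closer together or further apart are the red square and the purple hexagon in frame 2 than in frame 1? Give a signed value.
-3.5

Distance in frame 1: 5.4. Distance in frame 2: 1.9.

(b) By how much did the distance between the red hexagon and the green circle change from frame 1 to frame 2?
-2.0

Distance in frame 1: 5.5. Distance in frame 2: 3.5.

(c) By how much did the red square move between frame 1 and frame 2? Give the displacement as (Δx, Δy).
(2.1, 3.2)

The red square was at (1.6, 3.5) in frame 1 and (3.7, 6.7) in frame 2.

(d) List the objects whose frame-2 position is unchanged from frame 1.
the purple hexagon, the brown square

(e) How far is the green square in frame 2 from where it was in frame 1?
2.2

The green square moved from (3.9, 1.8) to (3.1, 3.9), a distance of √(0.8² + 2.1²) ≈ 2.2.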